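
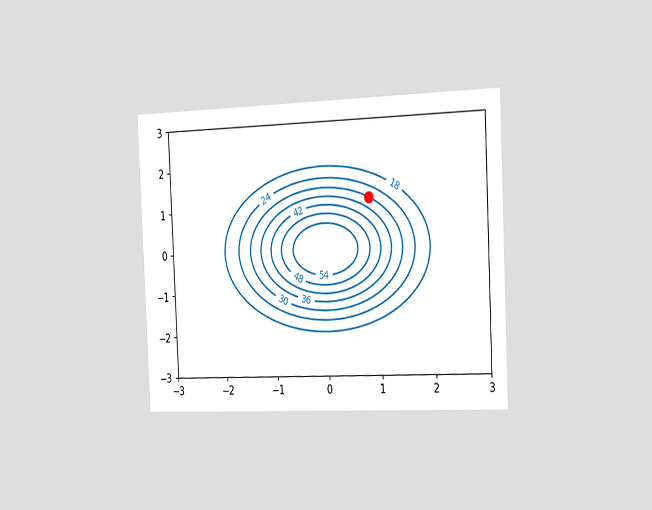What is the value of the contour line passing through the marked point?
The chart is tilted about 3° counter-clockwise and viewed slightly from the right. The marked point sits on the contour labelled 30.

30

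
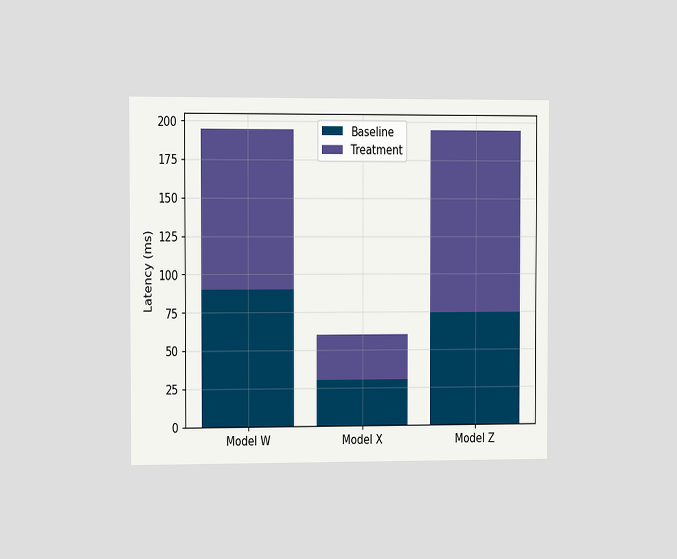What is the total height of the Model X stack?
The chart is viewed slightly from the left. The Model X stack's top reaches 60ms on the y-axis.

60ms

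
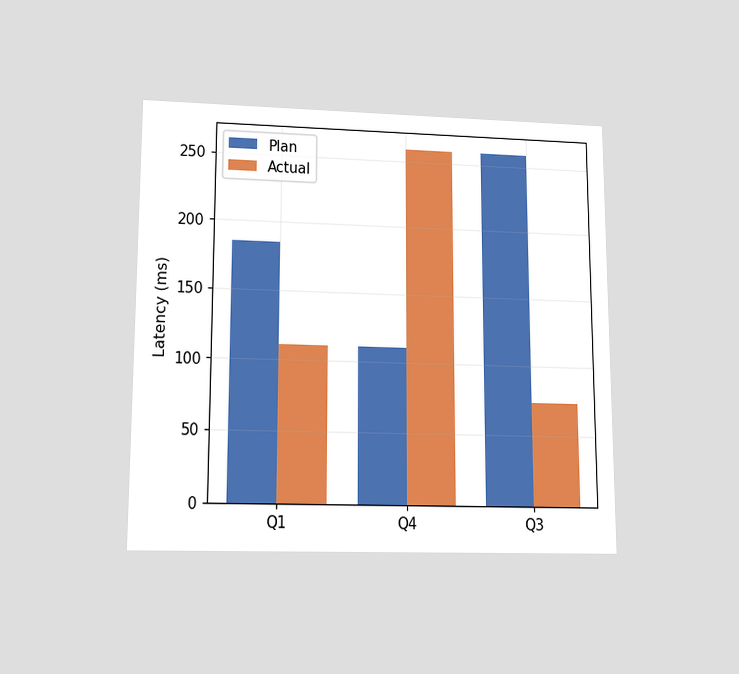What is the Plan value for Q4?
The chart is viewed slightly from below. The Plan bar at Q4 reaches 111ms on the y-axis.

111ms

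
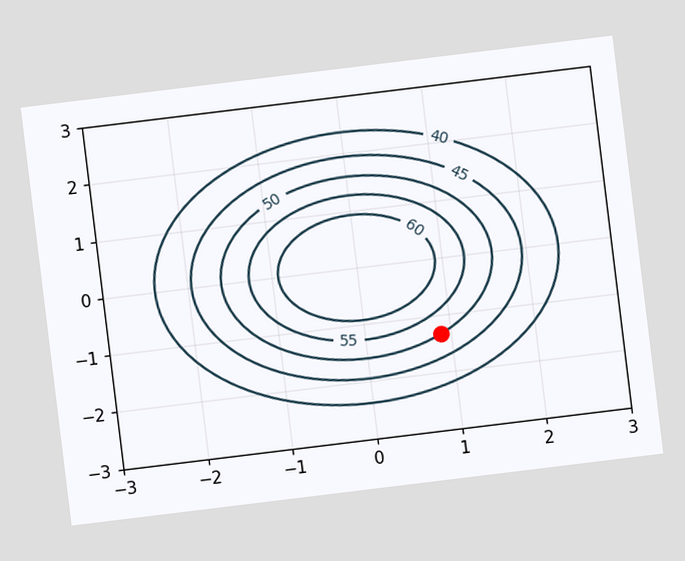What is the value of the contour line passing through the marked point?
50

The chart is tilted about 7° counter-clockwise. The marked point sits on the contour labelled 50.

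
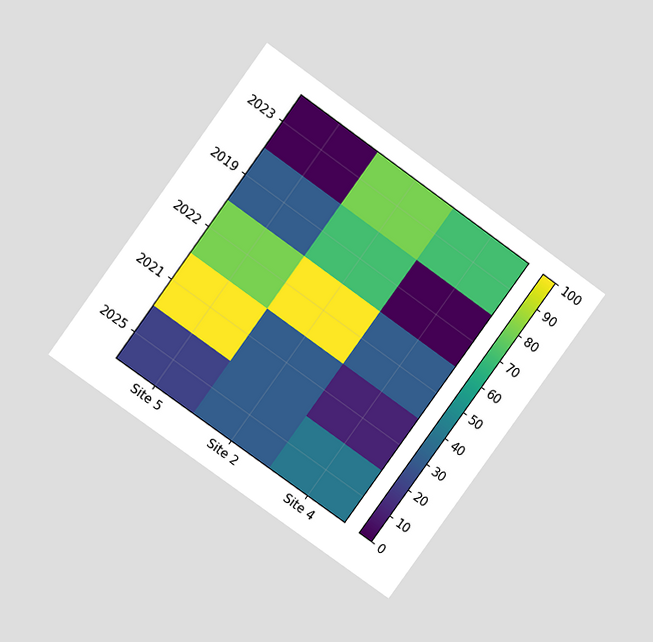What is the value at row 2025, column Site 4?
The chart is tilted about 36° clockwise and viewed at a slight angle. Matching cell (2025, Site 4) against the colorbar gives 40.

40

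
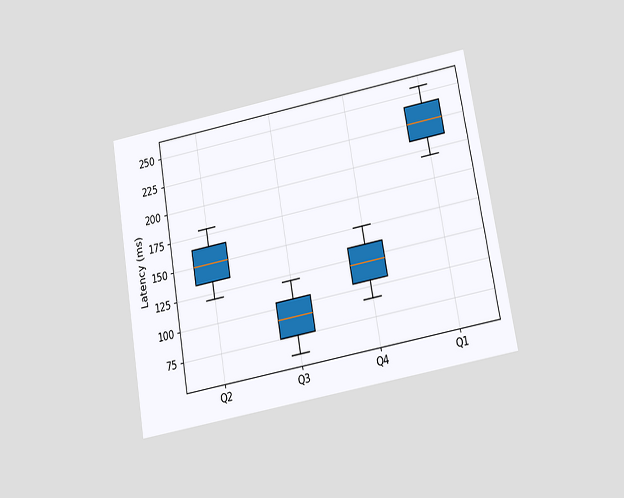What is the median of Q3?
90ms

The chart is tilted about 10° counter-clockwise and viewed slightly from below. The median line in the Q3 box sits at 90ms.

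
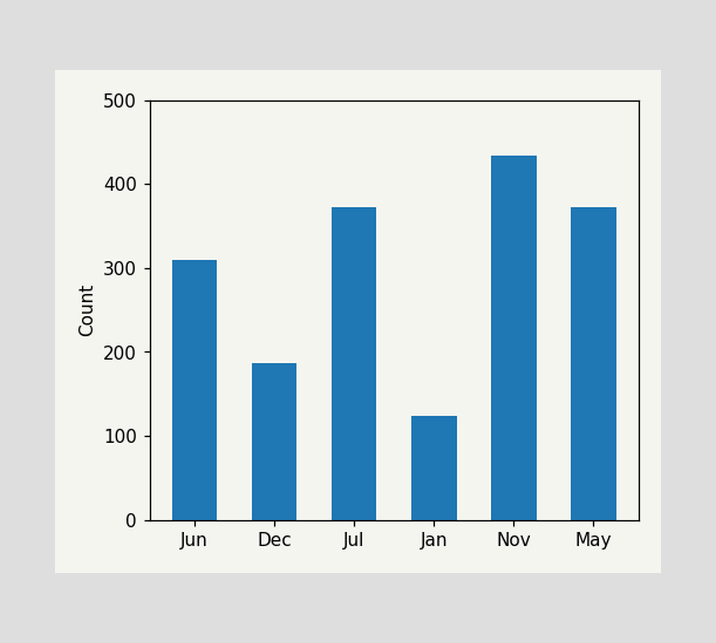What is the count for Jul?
372

Reading along the chart's y-axis, the Jul bar reaches 372.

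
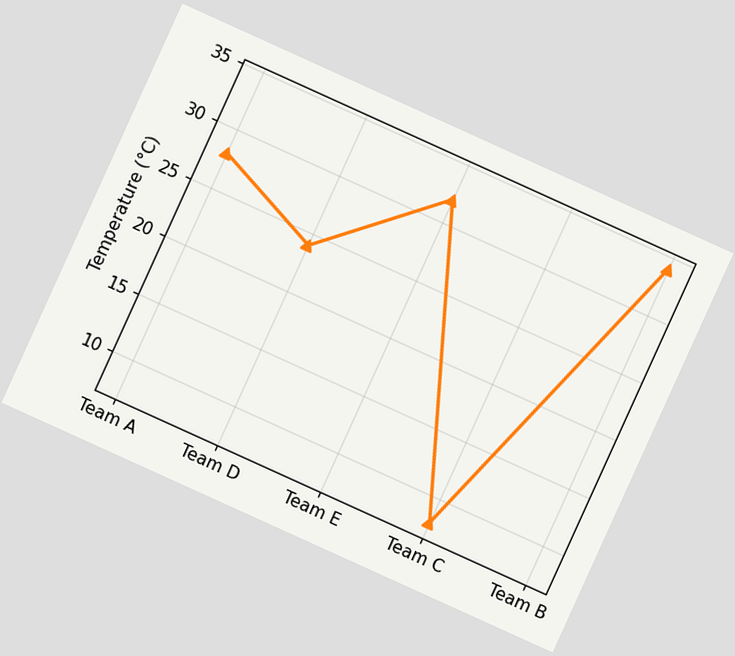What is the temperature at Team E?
32°C

The chart is tilted about 24° clockwise. At Team E, the line is at 32°C.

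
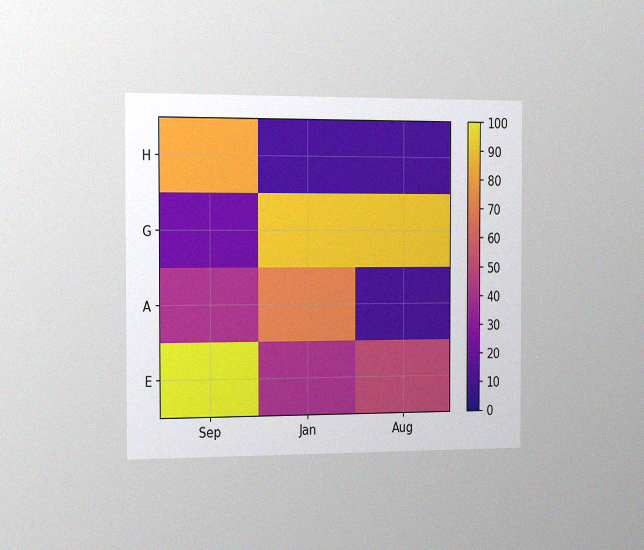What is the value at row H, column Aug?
10

The chart is viewed slightly from the left, with some photo noise. Matching cell (H, Aug) against the colorbar gives 10.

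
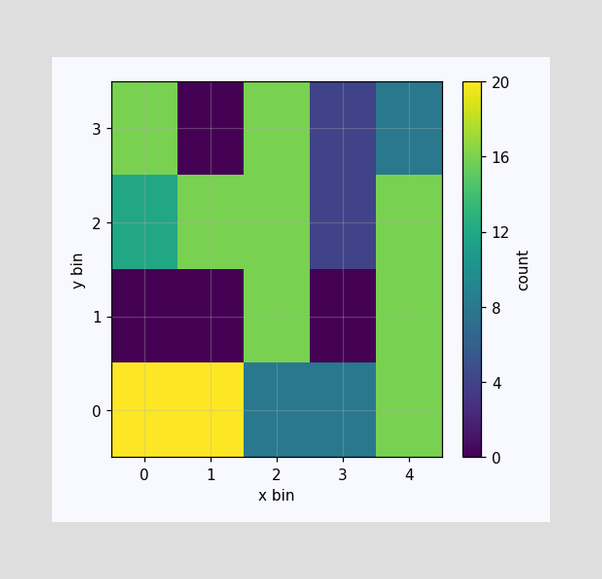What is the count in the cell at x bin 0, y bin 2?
Matching the cell (0, 2) against the colorbar gives 12.

12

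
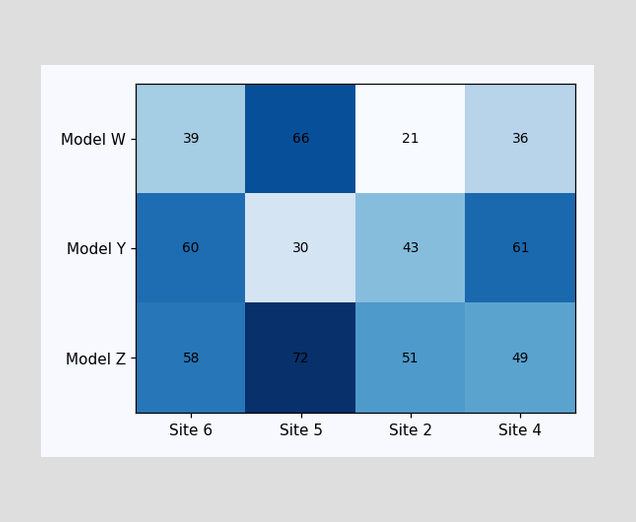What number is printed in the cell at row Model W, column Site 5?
The (Model W, Site 5) cell reads 66.

66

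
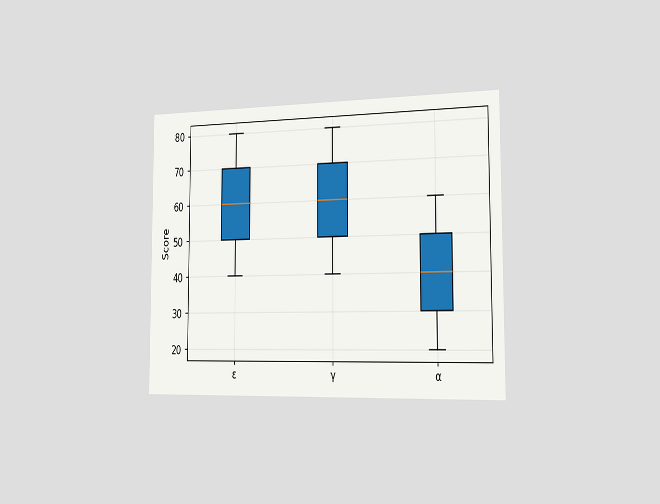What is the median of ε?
The chart is viewed slightly from the right. The median line in the ε box sits at 60.

60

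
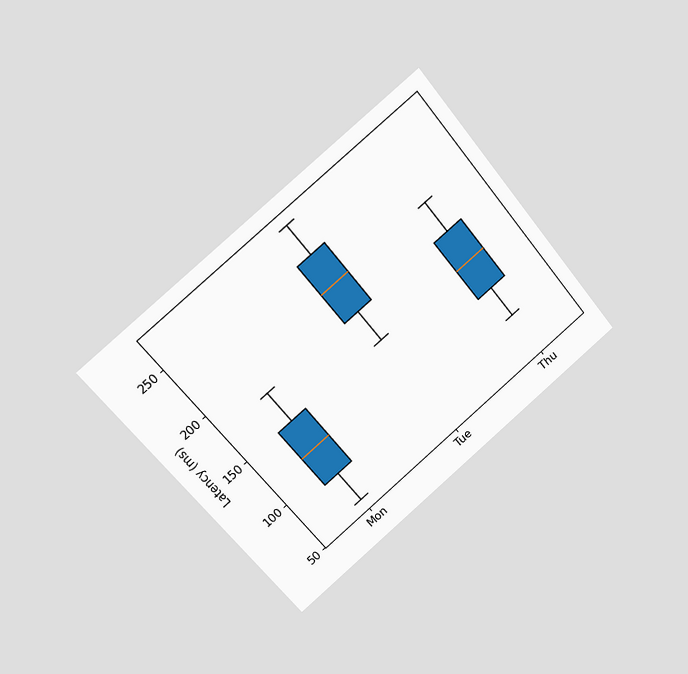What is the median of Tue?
The chart is tilted about 40° counter-clockwise and viewed at a slight angle. The median line in the Tue box sits at 210ms.

210ms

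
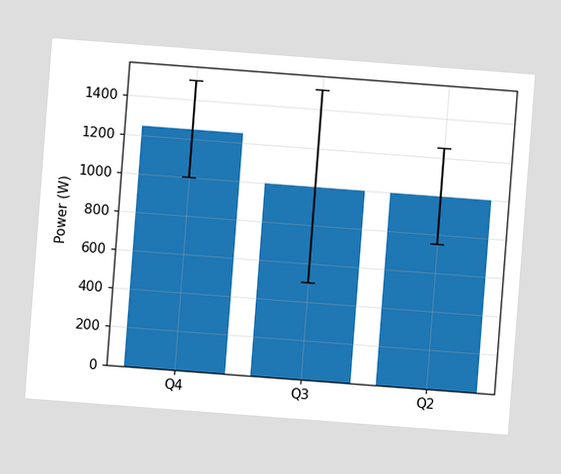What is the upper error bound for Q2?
1250W

The chart is tilted about 4° clockwise. The Q2 bar's upper whisker reaches 1250W.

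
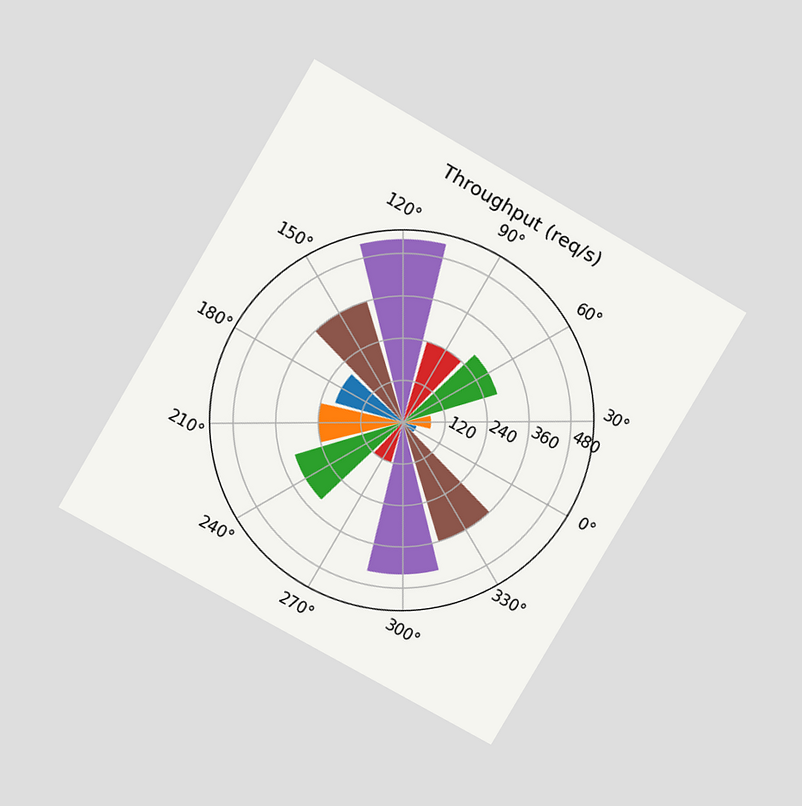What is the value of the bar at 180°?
The chart is tilted about 30° clockwise and viewed slightly from above. The bar at 180° reaches 200req/s on the radial axis.

200req/s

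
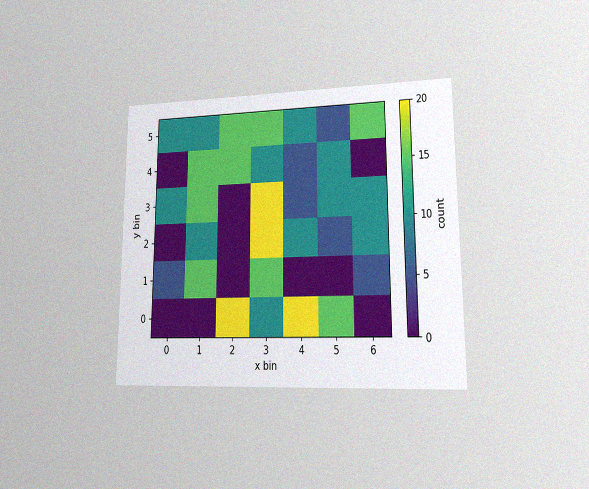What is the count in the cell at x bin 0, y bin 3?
The chart is viewed at a slight angle, with some photo noise. Matching the cell (0, 3) against the colorbar gives 10.

10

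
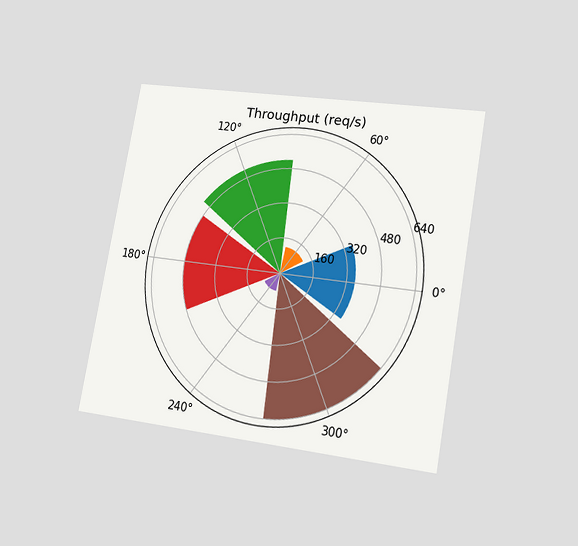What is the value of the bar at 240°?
The chart is tilted about 10° clockwise and viewed at a slight angle. The bar at 240° reaches 80req/s on the radial axis.

80req/s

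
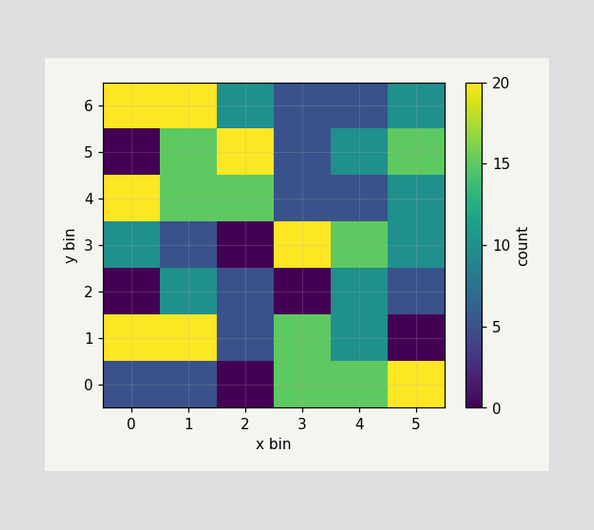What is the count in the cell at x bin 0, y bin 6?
20

Matching the cell (0, 6) against the colorbar gives 20.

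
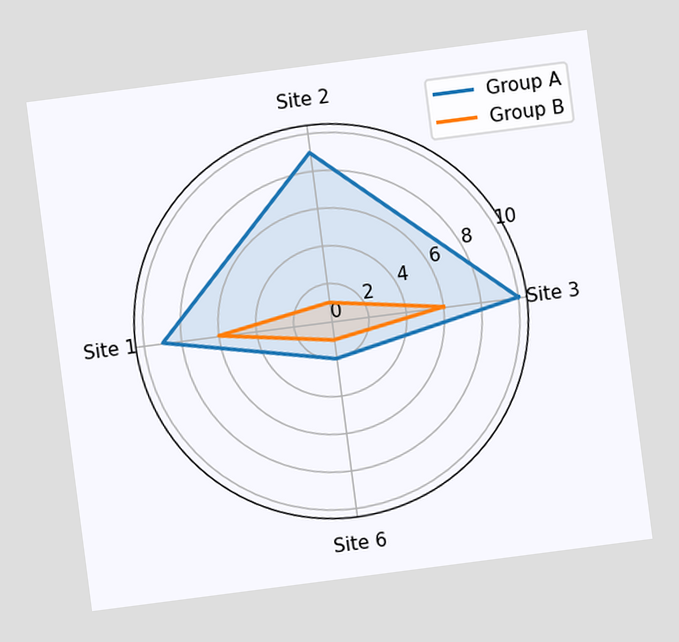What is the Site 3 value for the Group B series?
The chart is tilted about 7° counter-clockwise. On the Site 3 axis, Group B reaches 6.

6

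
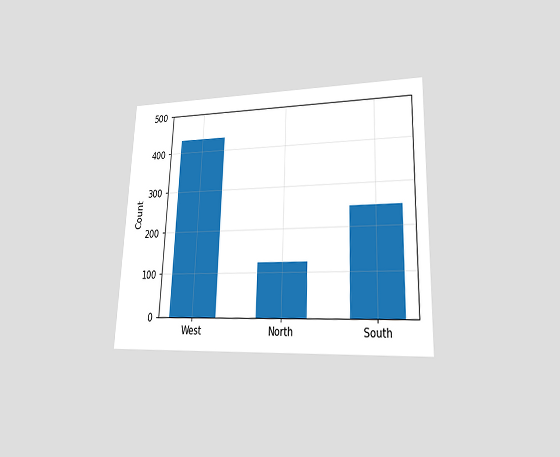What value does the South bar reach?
The chart is tilted about 2° clockwise and viewed at a slight angle. Reading along the chart's y-axis, the South bar reaches 248.

248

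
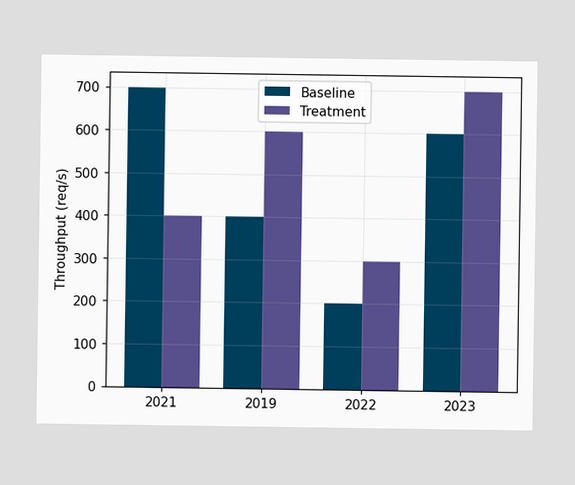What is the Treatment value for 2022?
The Treatment bar at 2022 reaches 300req/s on the y-axis.

300req/s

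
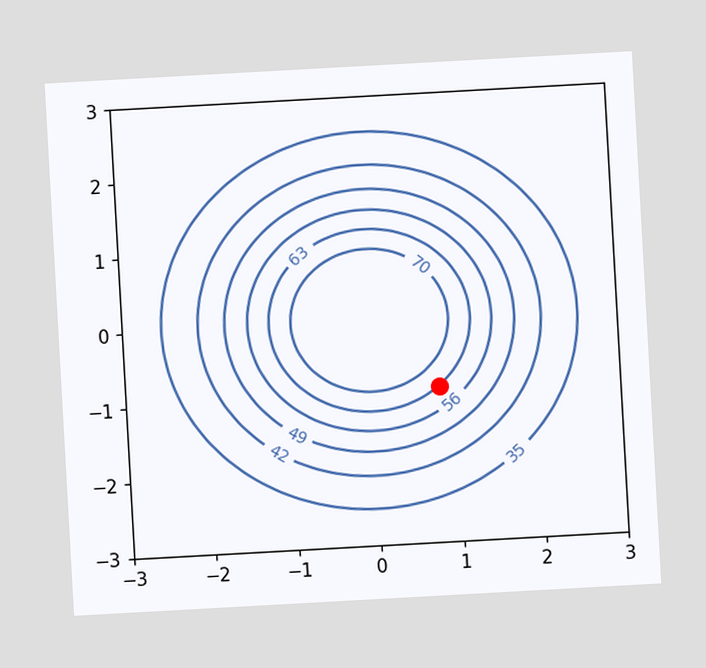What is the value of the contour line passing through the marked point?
63

The chart is tilted about 3° counter-clockwise. The marked point sits on the contour labelled 63.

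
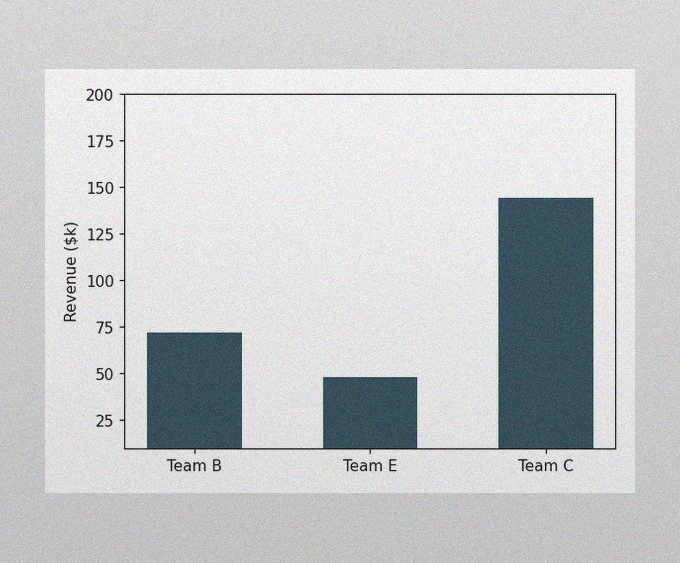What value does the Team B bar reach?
$72k

The image has some photo noise and uneven lighting. Reading along the chart's y-axis, the Team B bar reaches $72k.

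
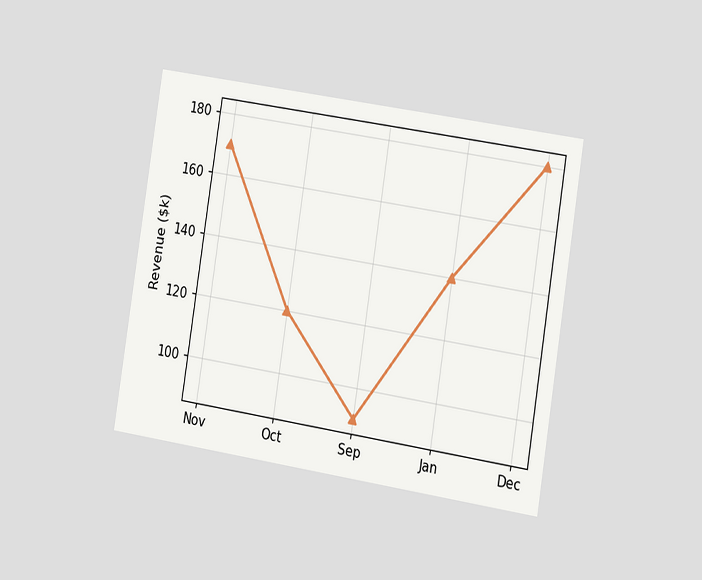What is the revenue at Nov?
$170k

The chart is tilted about 9° clockwise and viewed slightly from the right. At Nov, the line is at $170k.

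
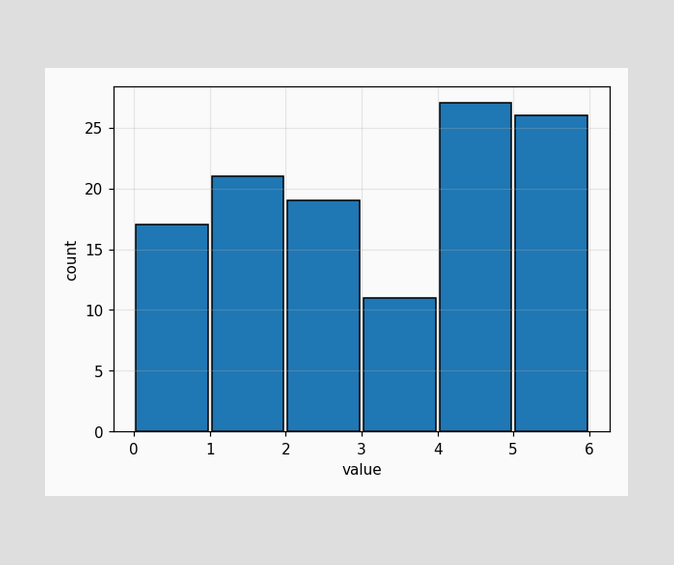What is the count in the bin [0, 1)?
The [0, 1) bin has height 17.

17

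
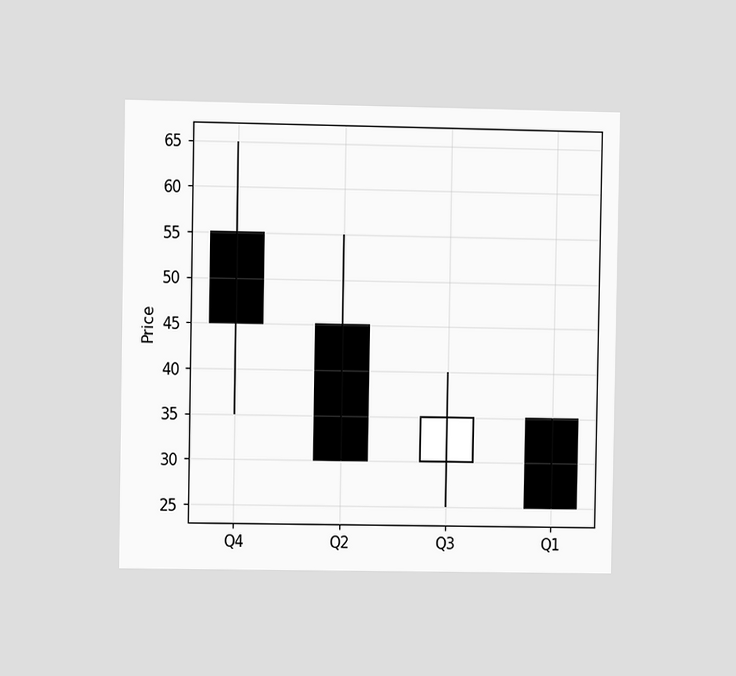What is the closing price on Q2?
30

The chart is viewed at a slight angle. The Q2 candle closes at 30.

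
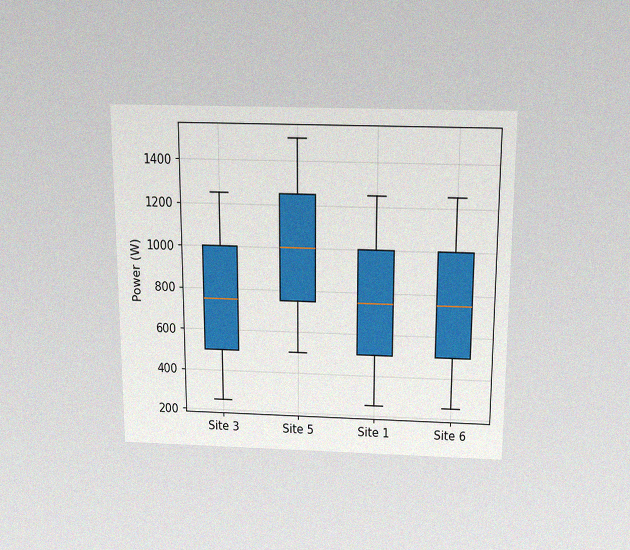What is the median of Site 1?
The chart is viewed slightly from above, with some photo noise. The median line in the Site 1 box sits at 750W.

750W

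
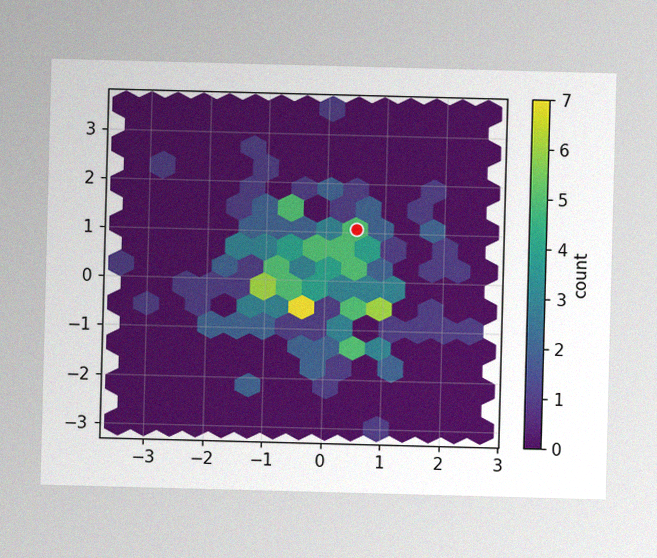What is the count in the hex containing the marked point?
The image has some photo noise and uneven lighting. The marked hex reads 5 on the colorbar.

5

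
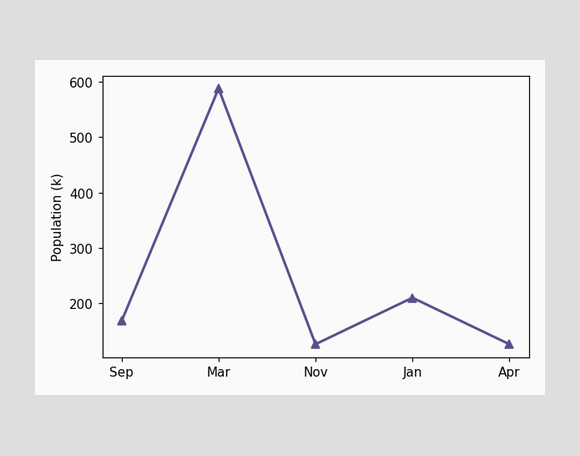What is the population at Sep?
At Sep, the line is at 168k.

168k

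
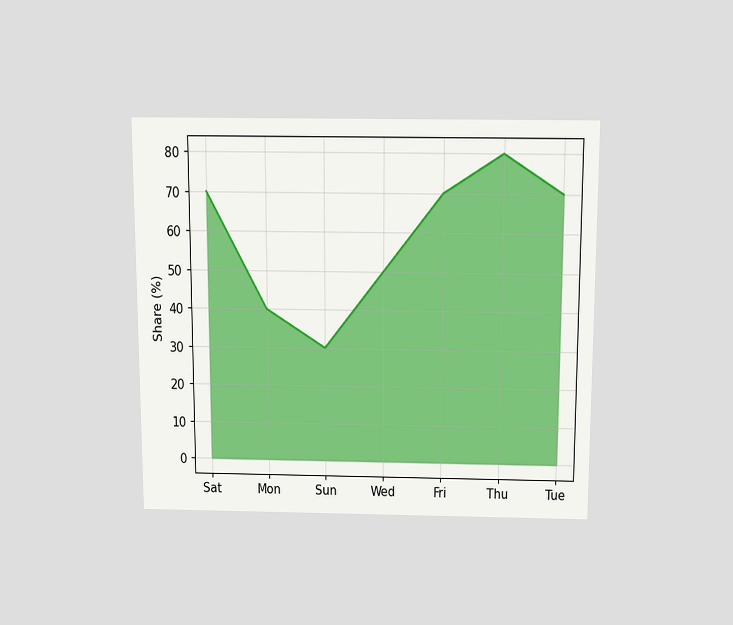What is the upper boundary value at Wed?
The chart is viewed slightly from above. At Wed the upper boundary is at 50%.

50%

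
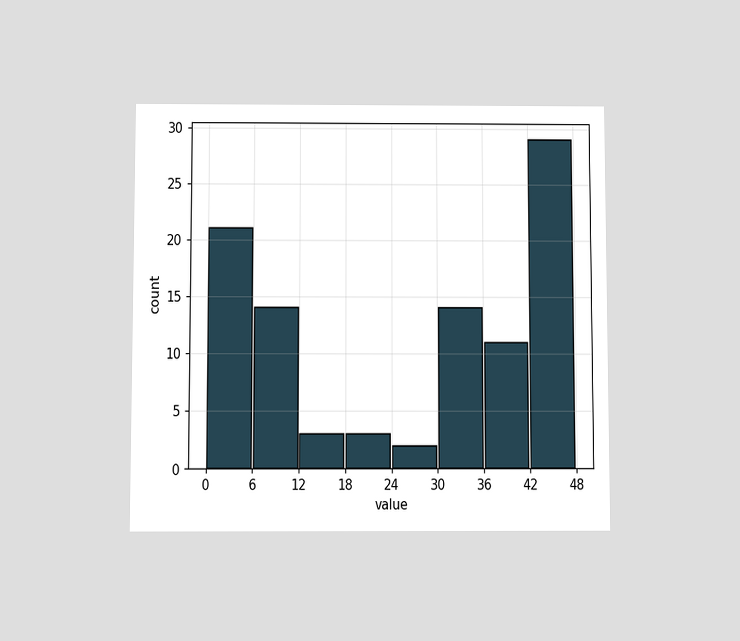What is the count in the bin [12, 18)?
The chart is viewed slightly from below. The [12, 18) bin has height 3.

3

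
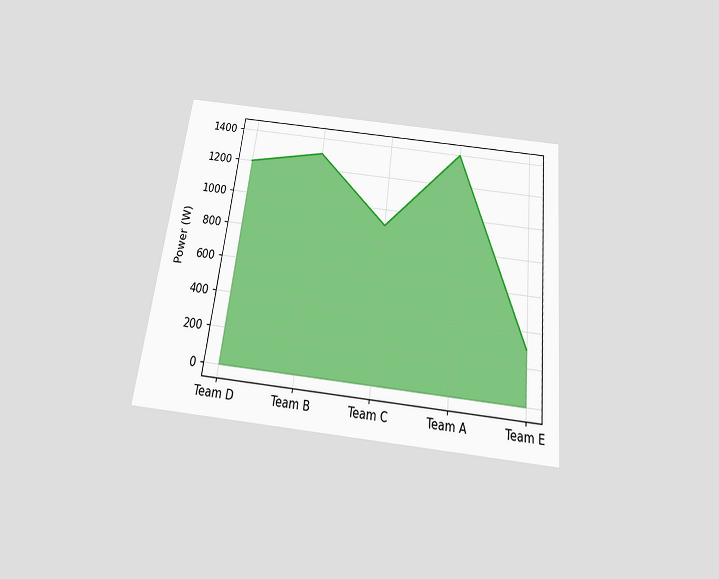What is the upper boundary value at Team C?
The chart is tilted about 7° clockwise and viewed slightly from below. At Team C the upper boundary is at 900W.

900W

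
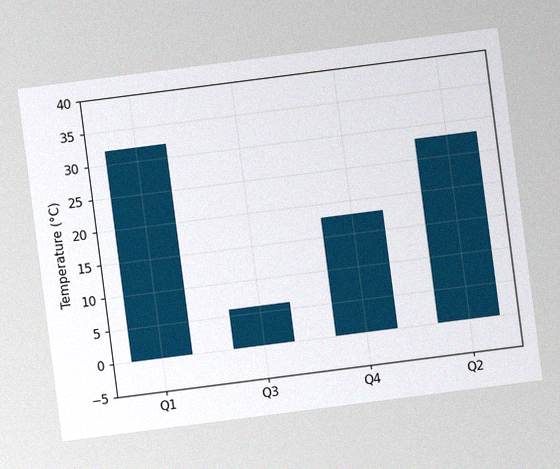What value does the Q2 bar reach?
The chart is tilted about 7° counter-clockwise, with some photo noise. Reading along the chart's y-axis, the Q2 bar reaches 28°C.

28°C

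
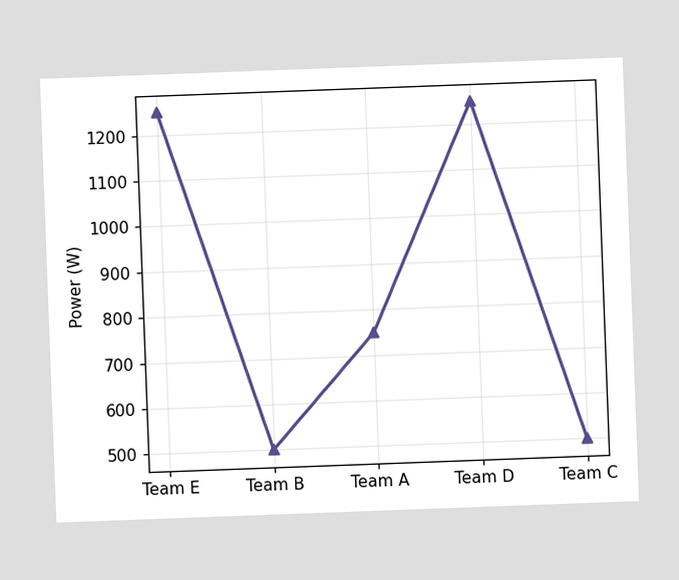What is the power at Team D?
1250W

The chart is tilted about 2° counter-clockwise. At Team D, the line is at 1250W.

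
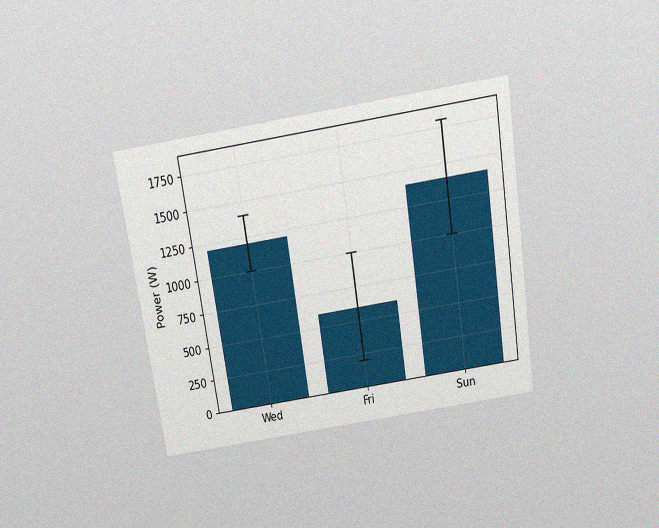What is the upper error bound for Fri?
The chart is tilted about 9° counter-clockwise and viewed slightly from above, with some photo noise. The Fri bar's upper whisker reaches 1000W.

1000W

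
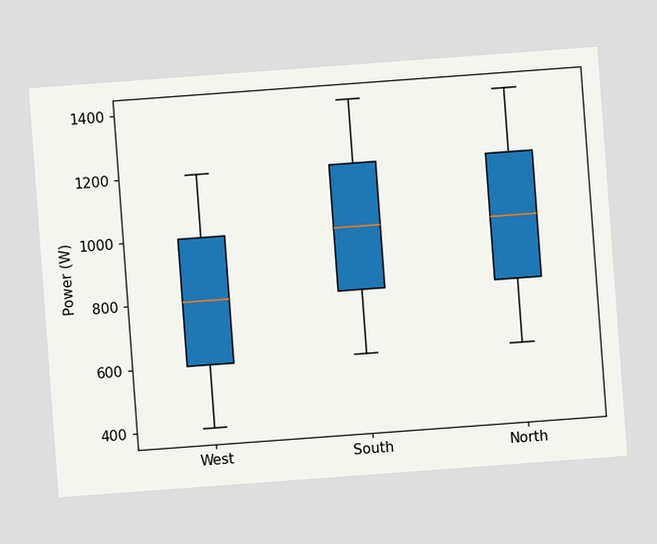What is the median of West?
The chart is tilted about 4° counter-clockwise. The median line in the West box sits at 800W.

800W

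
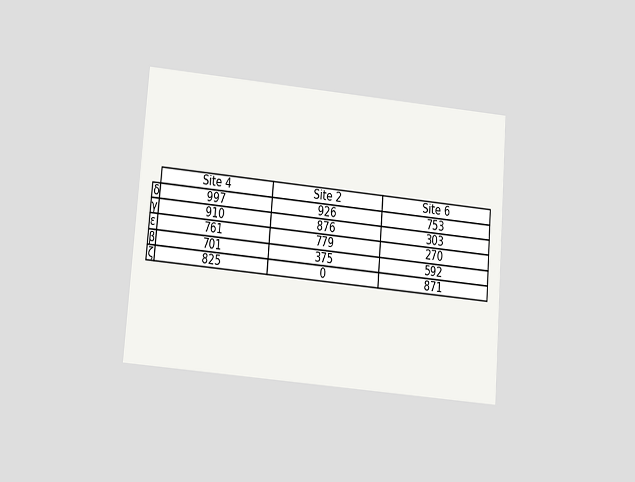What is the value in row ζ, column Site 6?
The chart is tilted about 5° clockwise and viewed slightly from below. The (ζ, Site 6) cell reads 871.

871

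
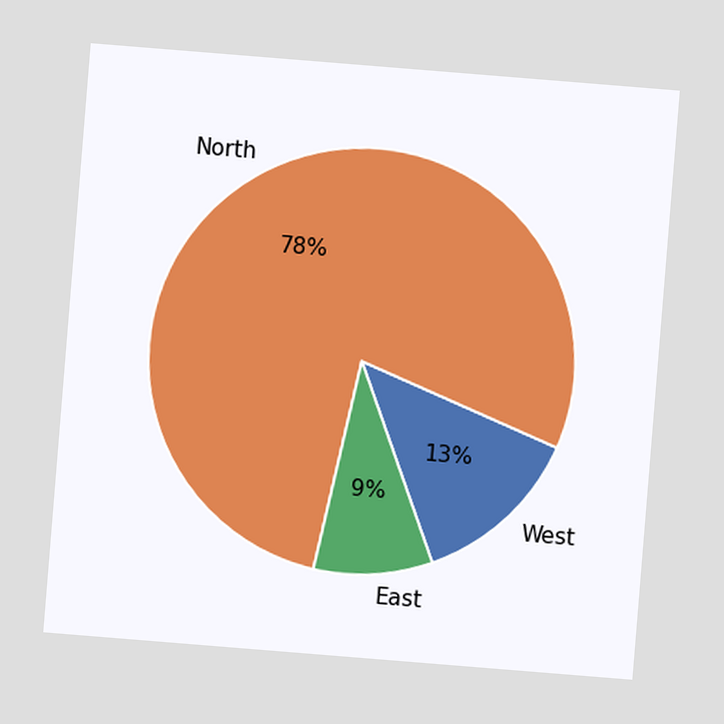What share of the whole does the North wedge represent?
The chart is tilted about 5° clockwise. The North slice takes up 78% of the pie.

78%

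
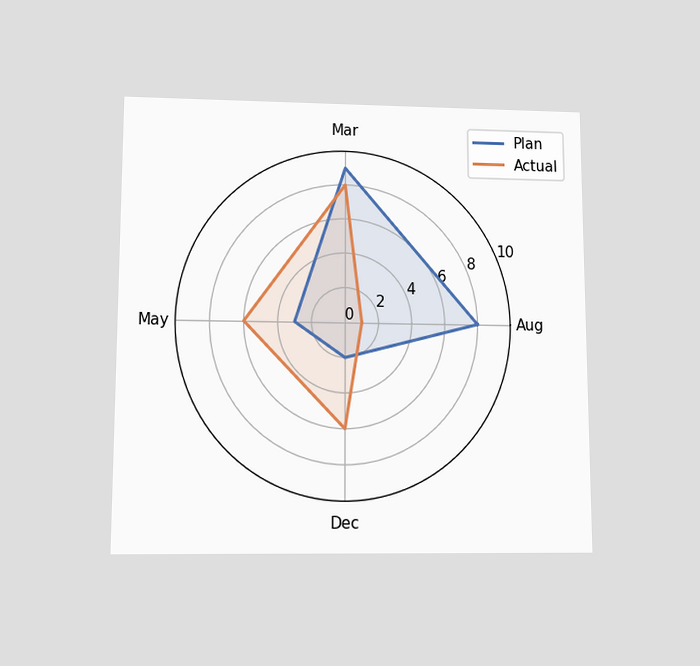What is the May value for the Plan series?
3

The chart is viewed slightly from below. On the May axis, Plan reaches 3.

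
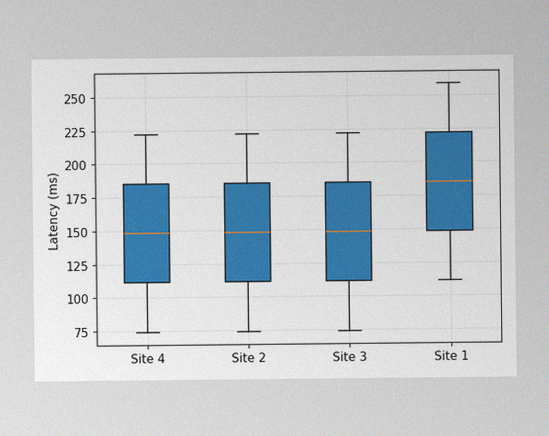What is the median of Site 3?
148ms

The image has some photo noise and uneven lighting. The median line in the Site 3 box sits at 148ms.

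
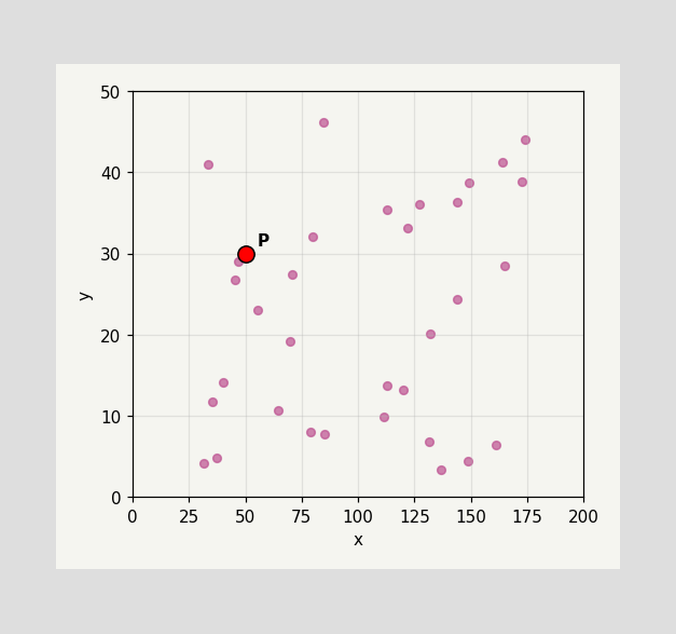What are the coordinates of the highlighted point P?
Following the gridlines from P to each axis, P sits at (50, 30).

(50, 30)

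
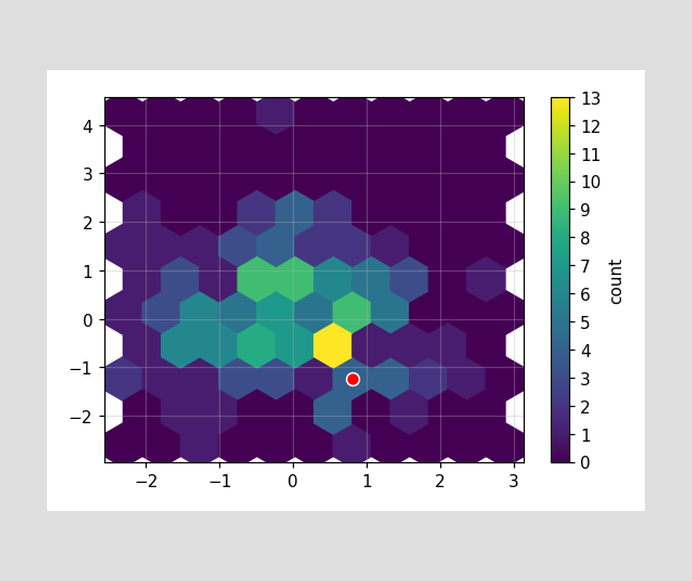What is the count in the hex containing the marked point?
4

The marked hex reads 4 on the colorbar.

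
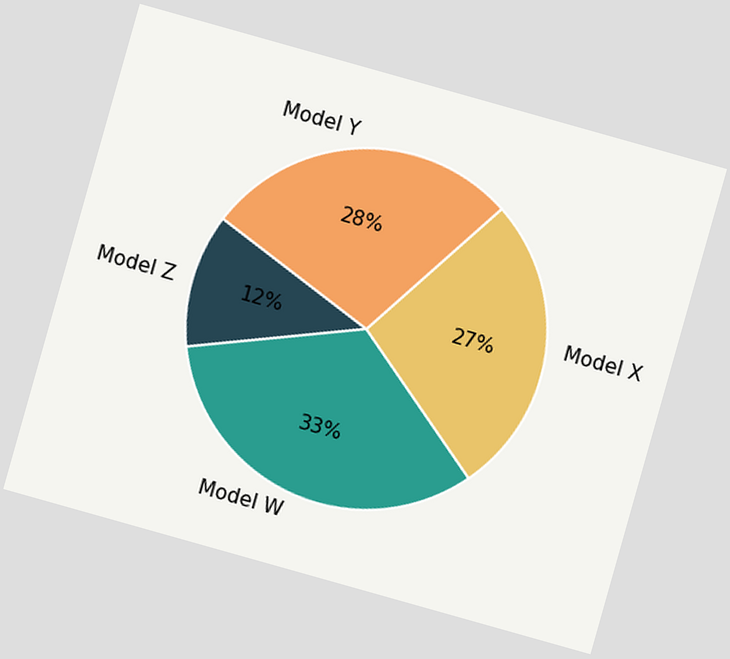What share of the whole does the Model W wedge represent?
33%

The chart is tilted about 16° clockwise. The Model W slice takes up 33% of the pie.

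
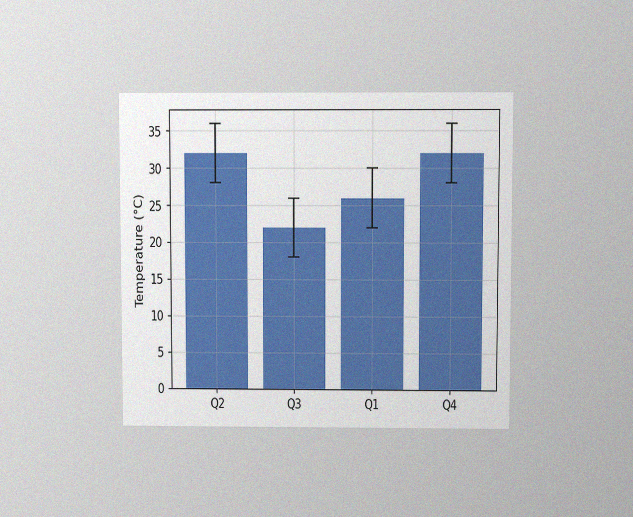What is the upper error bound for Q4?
36°C

The chart is viewed slightly from above, with some photo noise. The Q4 bar's upper whisker reaches 36°C.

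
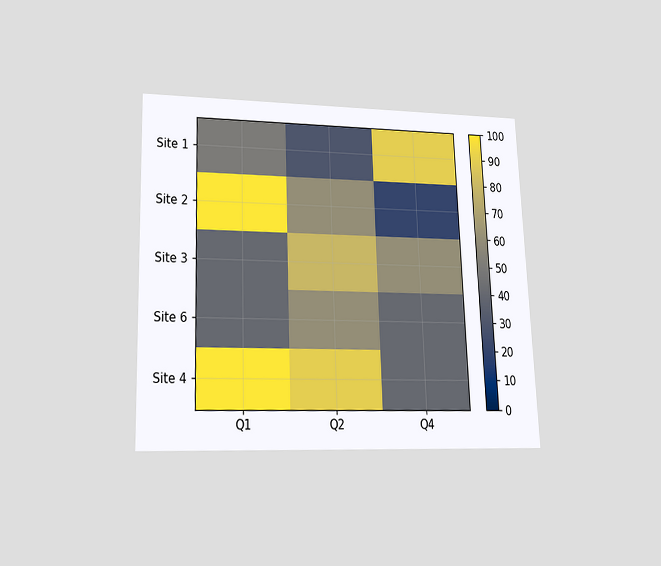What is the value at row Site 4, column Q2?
90

The chart is tilted about 2° counter-clockwise and viewed slightly from below. Matching cell (Site 4, Q2) against the colorbar gives 90.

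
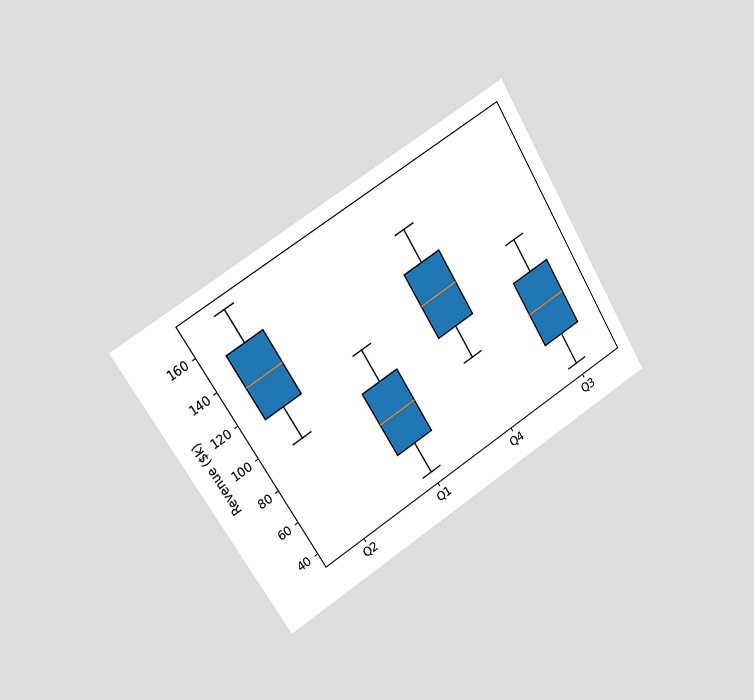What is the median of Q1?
$76k

The chart is tilted about 31° counter-clockwise and viewed slightly from the left. The median line in the Q1 box sits at $76k.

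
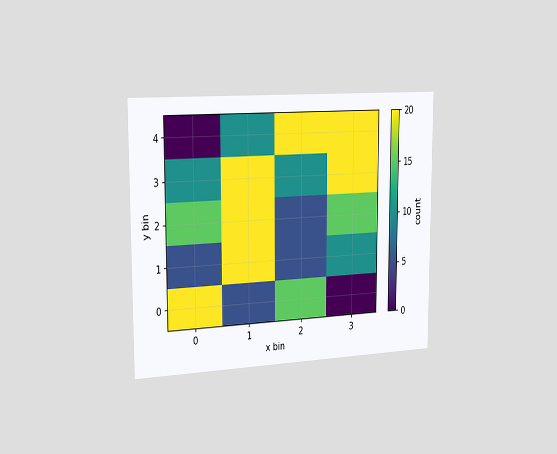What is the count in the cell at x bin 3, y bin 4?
The chart is viewed slightly from the left. Matching the cell (3, 4) against the colorbar gives 20.

20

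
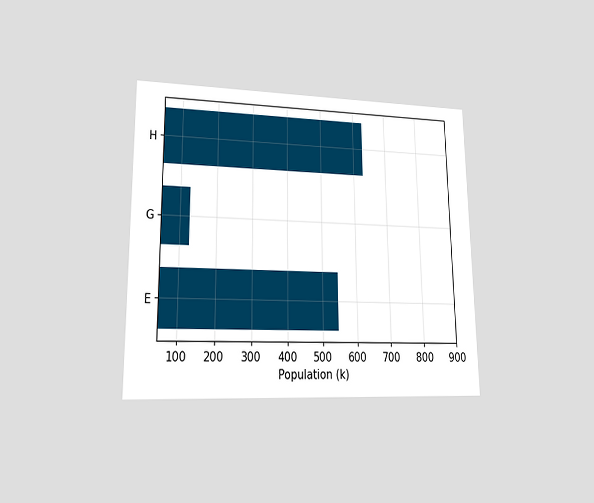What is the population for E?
The chart is viewed at a slight angle. Reading along the chart's x-axis, the E bar reaches 546k.

546k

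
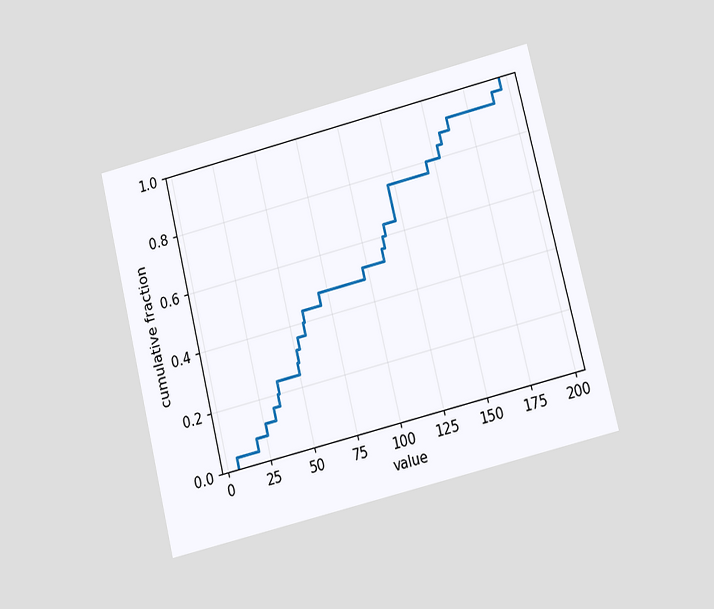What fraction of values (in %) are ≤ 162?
92%

The chart is tilted about 14° counter-clockwise and viewed at a slight angle. At x=162 the ECDF step is at 92%.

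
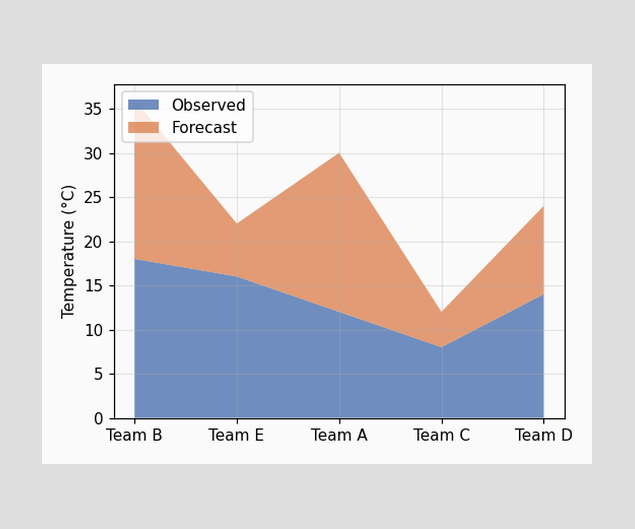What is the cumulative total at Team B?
The stacked total at Team B reaches 36°C.

36°C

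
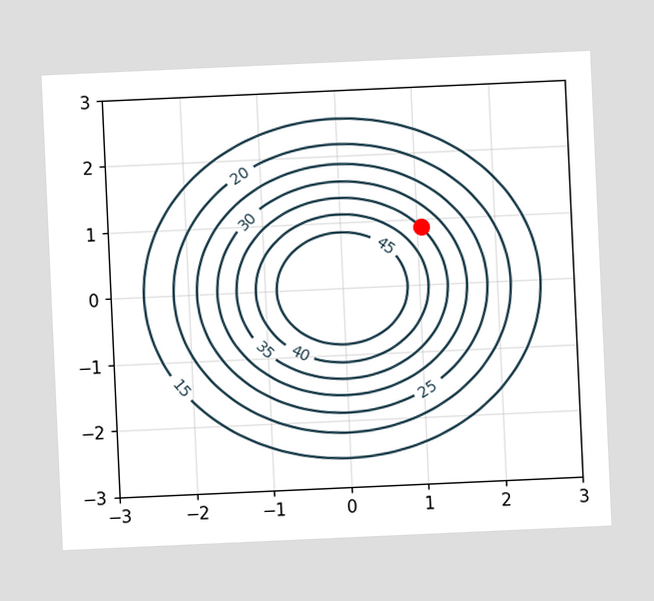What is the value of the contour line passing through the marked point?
The chart is tilted about 3° counter-clockwise. The marked point sits on the contour labelled 35.

35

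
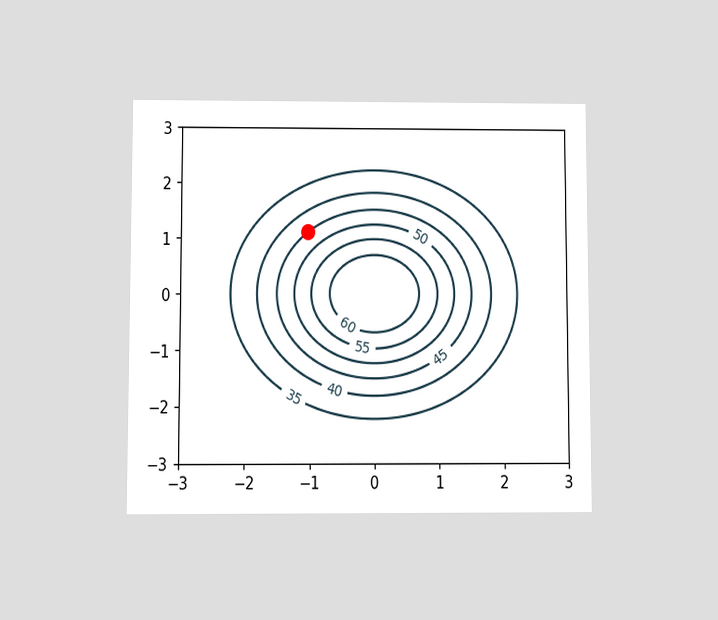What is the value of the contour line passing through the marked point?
The chart is viewed at a slight angle. The marked point sits on the contour labelled 45.

45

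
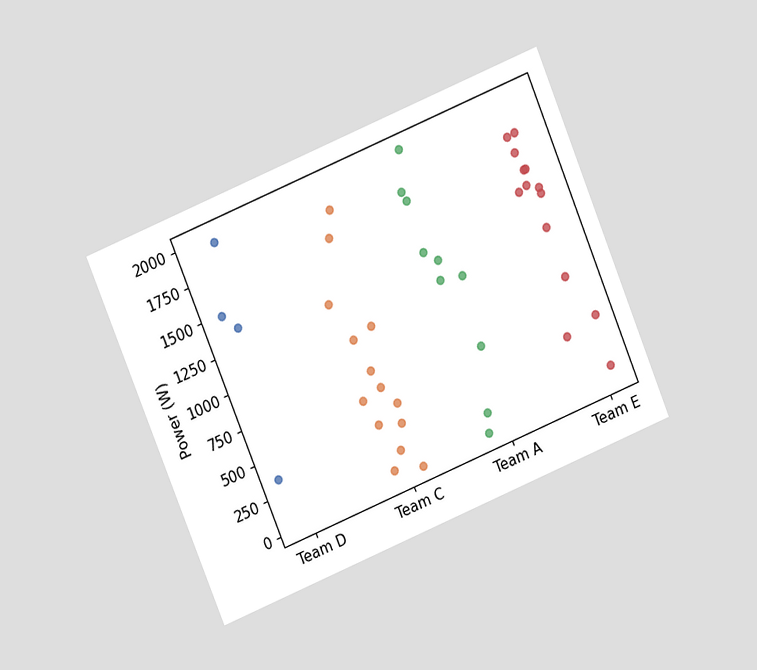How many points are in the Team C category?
14

The chart is tilted about 22° counter-clockwise and viewed at a slight angle. Counting the markers in the Team C column gives 14.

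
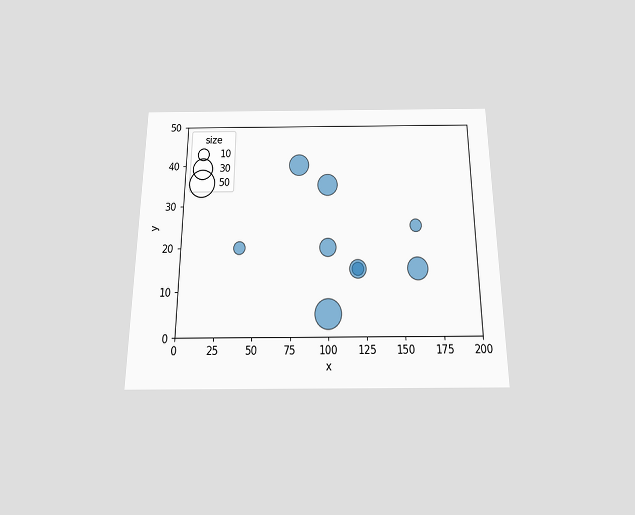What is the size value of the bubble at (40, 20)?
10

The chart is viewed slightly from below. Matching the bubble at (40, 20) against the size legend gives 10.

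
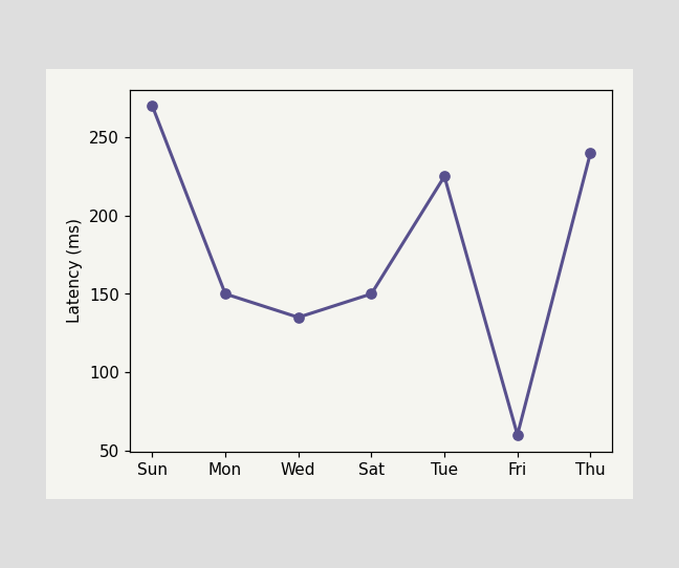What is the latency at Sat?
150ms

At Sat, the line is at 150ms.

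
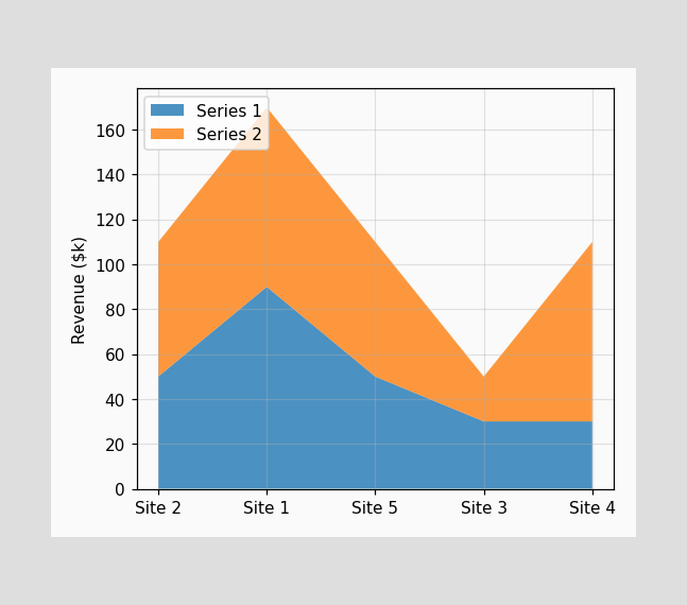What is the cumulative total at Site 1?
$170k

The stacked total at Site 1 reaches $170k.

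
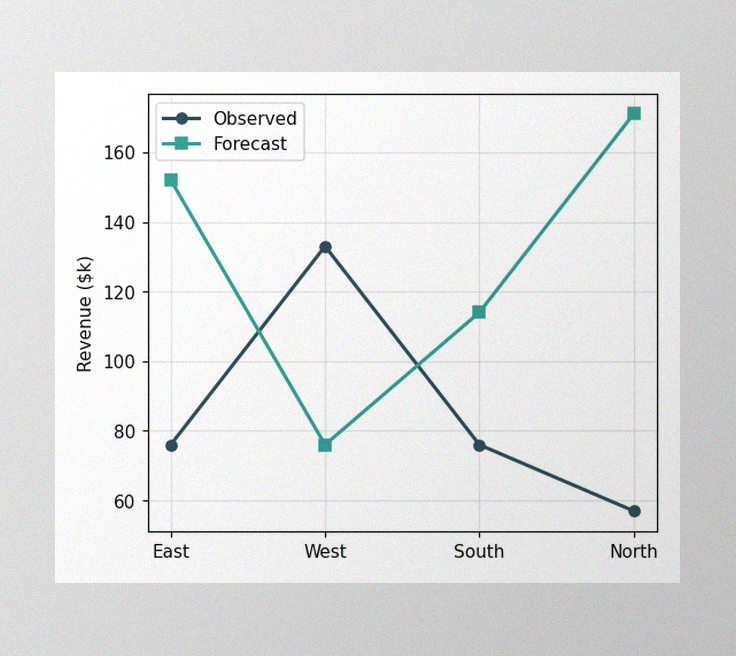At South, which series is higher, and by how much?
Forecast, by $38k

The image has some photo noise and uneven lighting. At South, Forecast sits above the other line by $38k.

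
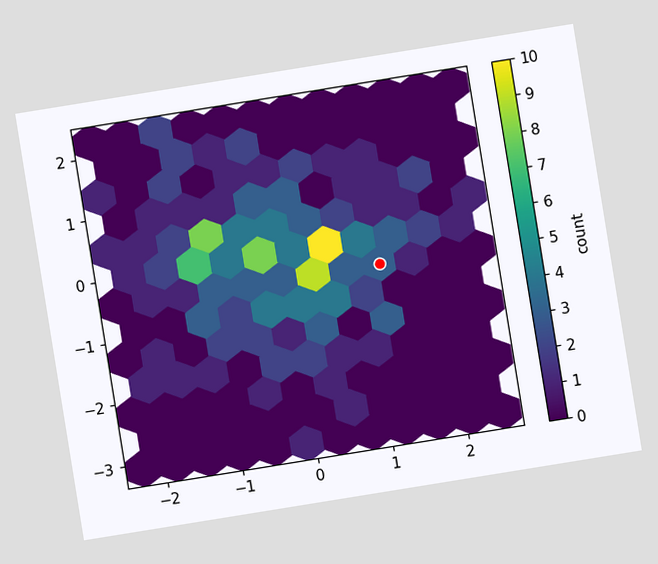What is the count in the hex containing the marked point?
3

The chart is tilted about 9° counter-clockwise. The marked hex reads 3 on the colorbar.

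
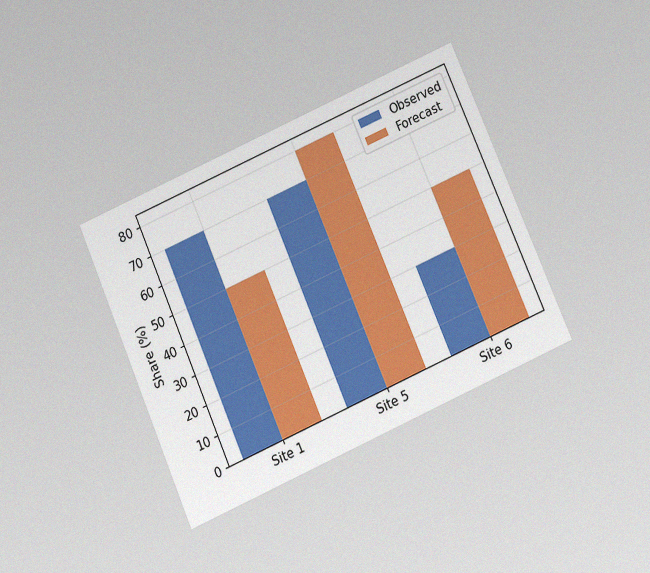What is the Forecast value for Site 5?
The chart is tilted about 24° counter-clockwise and viewed slightly from below, with some photo noise. The Forecast bar at Site 5 reaches 80% on the y-axis.

80%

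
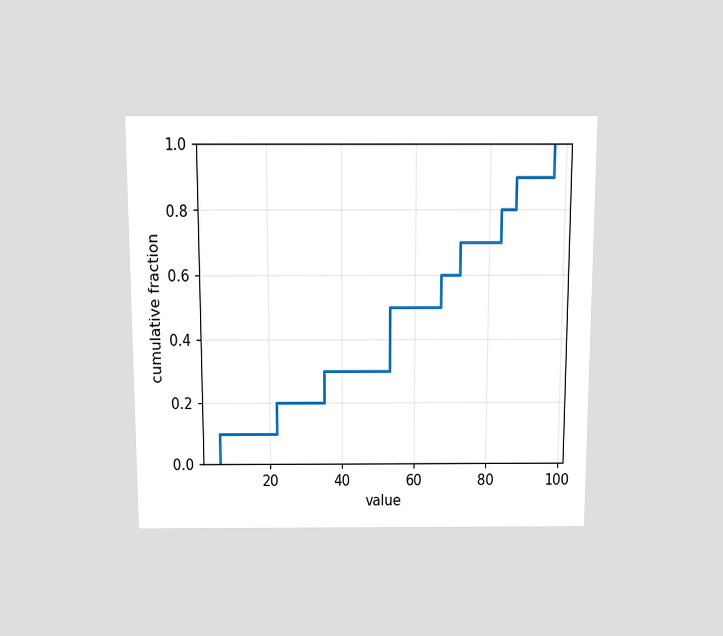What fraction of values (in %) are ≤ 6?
10%

The chart is viewed slightly from above. At x=6 the ECDF step is at 10%.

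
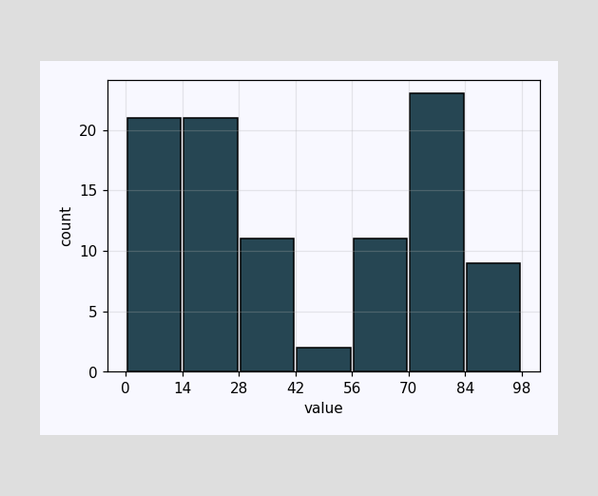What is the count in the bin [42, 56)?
The [42, 56) bin has height 2.

2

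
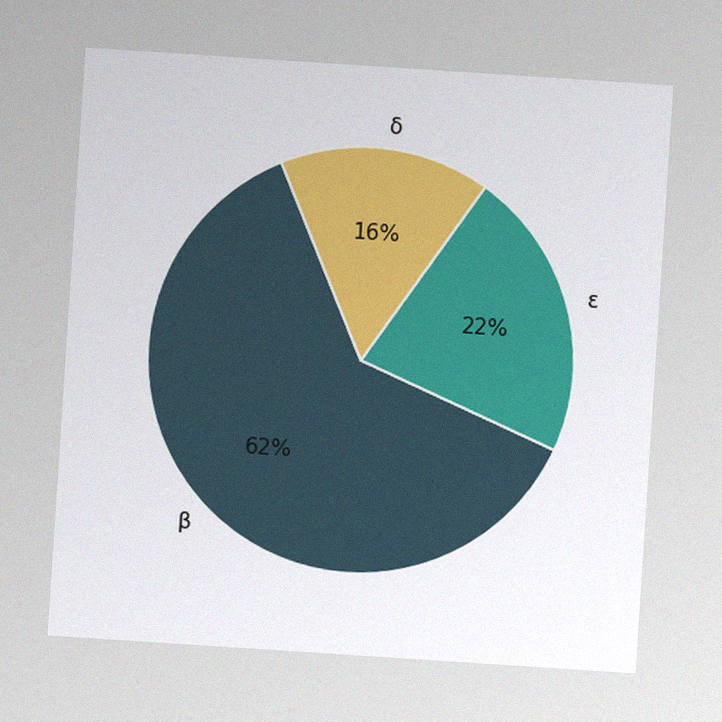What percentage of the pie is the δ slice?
The chart is tilted about 4° clockwise, with some photo noise. The δ slice takes up 16% of the pie.

16%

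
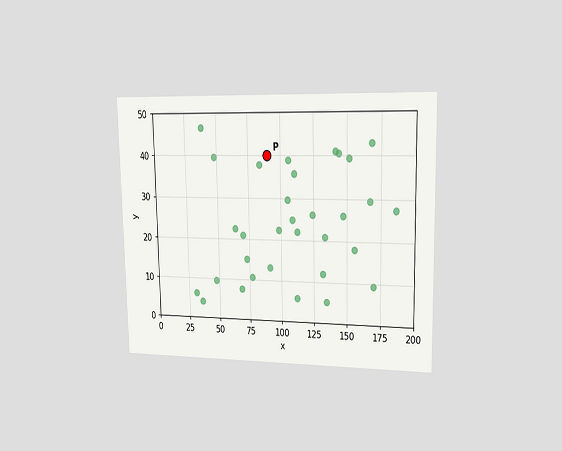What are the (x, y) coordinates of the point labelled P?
(90, 40)

The chart is viewed slightly from the right. Following the gridlines from P to each axis, P sits at (90, 40).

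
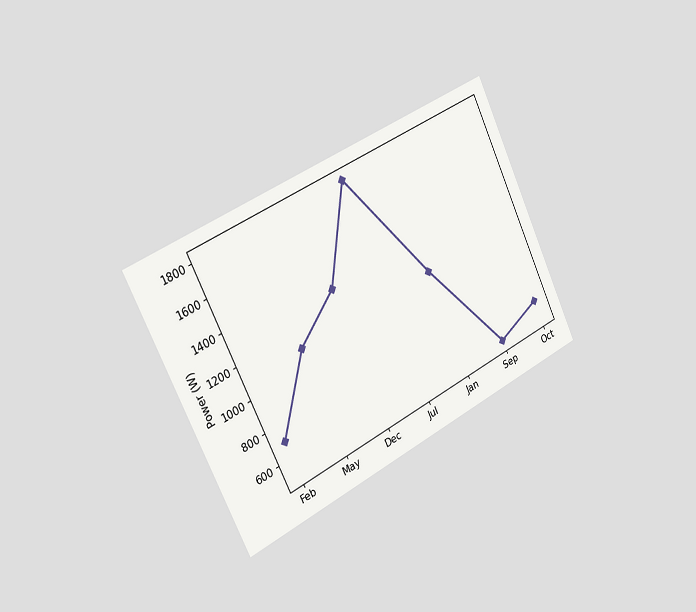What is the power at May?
The chart is tilted about 26° counter-clockwise and viewed slightly from the left. At May, the line is at 1100W.

1100W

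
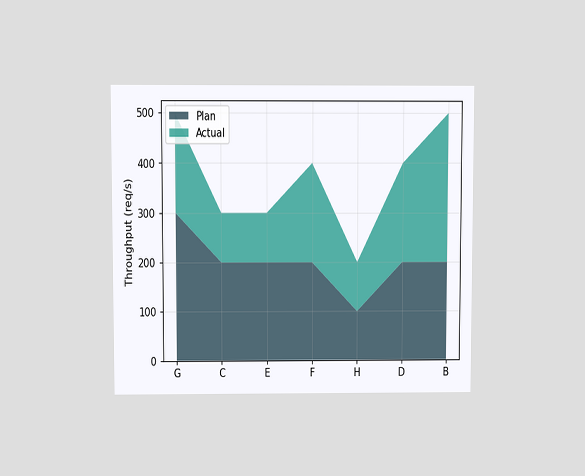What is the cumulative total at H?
200req/s

The chart is viewed at a slight angle. The stacked total at H reaches 200req/s.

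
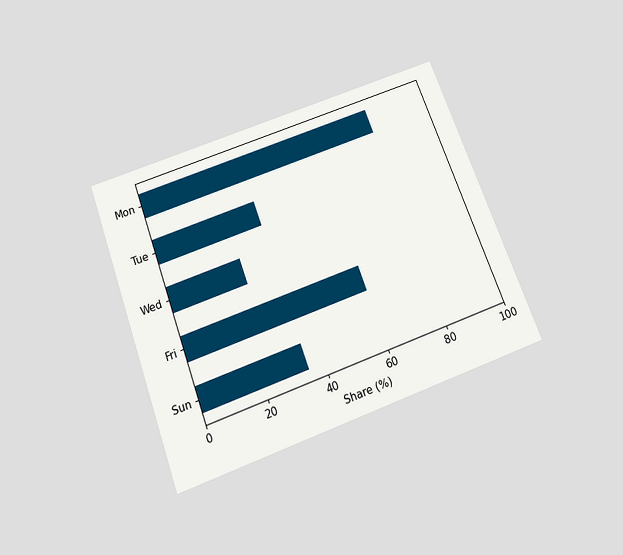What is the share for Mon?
The chart is tilted about 20° counter-clockwise and viewed slightly from below. Reading along the chart's x-axis, the Mon bar reaches 80%.

80%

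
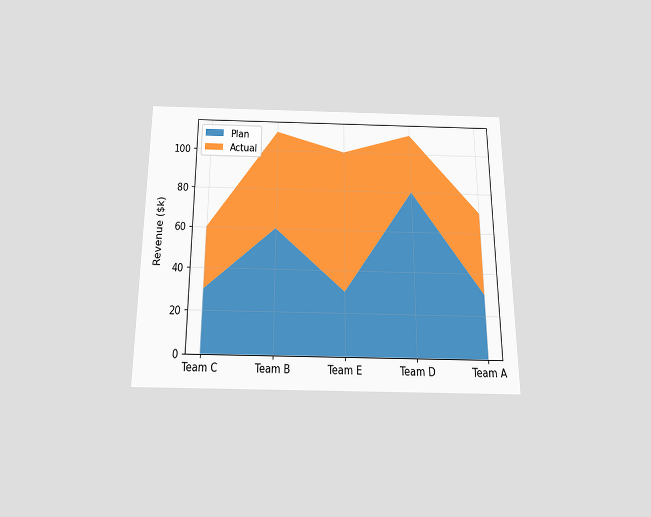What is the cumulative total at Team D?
$110k

The chart is viewed slightly from below. The stacked total at Team D reaches $110k.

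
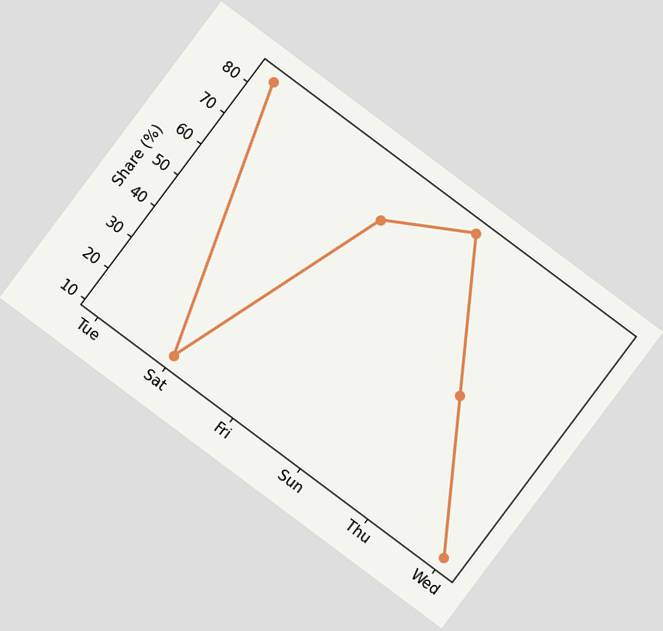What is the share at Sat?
12%

The chart is tilted about 37° clockwise. At Sat, the line is at 12%.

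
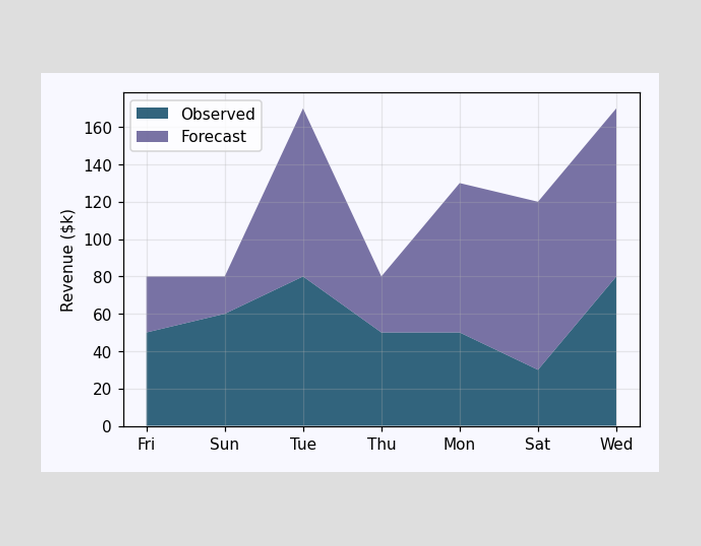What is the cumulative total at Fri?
$80k

The stacked total at Fri reaches $80k.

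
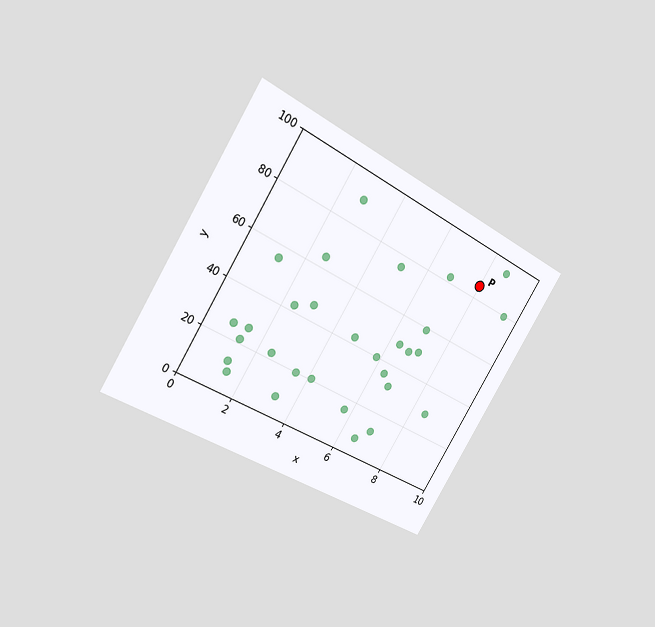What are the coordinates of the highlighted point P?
(8, 85)

The chart is tilted about 31° clockwise and viewed slightly from the left. Following the gridlines from P to each axis, P sits at (8, 85).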